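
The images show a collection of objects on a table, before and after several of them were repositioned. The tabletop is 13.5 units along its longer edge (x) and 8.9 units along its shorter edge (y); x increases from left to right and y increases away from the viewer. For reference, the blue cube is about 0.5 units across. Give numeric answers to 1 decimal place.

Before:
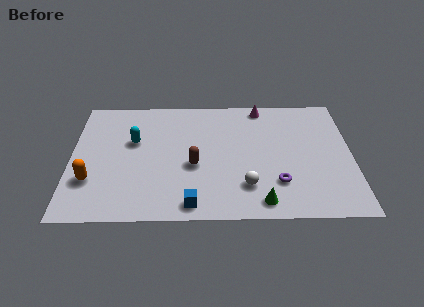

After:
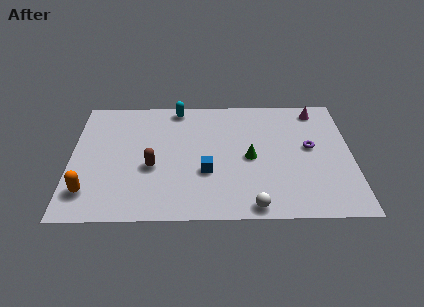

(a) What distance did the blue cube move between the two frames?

2.3

The blue cube moved from about (5.8, 1.0) to (6.5, 3.2), a distance of √(0.7² + 2.2²) ≈ 2.3.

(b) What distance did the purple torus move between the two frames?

3.0

From (9.9, 2.4) to (11.5, 4.9), the purple torus covered √(1.6² + 2.5²) ≈ 3.0 units.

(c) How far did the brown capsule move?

2.0

The brown capsule moved from about (5.9, 3.7) to (3.9, 3.6), a distance of √(2.0² + 0.1²) ≈ 2.0.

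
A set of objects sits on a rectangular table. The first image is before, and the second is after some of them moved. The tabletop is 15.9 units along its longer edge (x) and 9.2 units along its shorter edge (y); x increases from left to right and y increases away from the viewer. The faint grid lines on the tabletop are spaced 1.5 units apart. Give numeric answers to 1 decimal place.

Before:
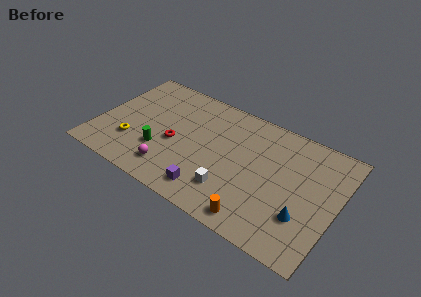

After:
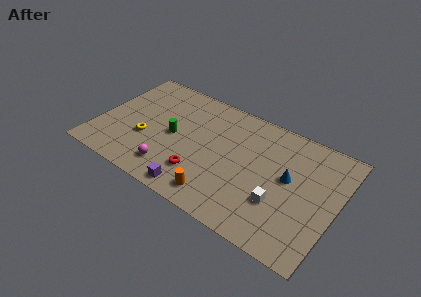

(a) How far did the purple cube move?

1.0

From (8.0, 1.5) to (7.1, 1.0), the purple cube covered √(0.9² + 0.5²) ≈ 1.0 units.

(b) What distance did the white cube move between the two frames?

3.2

From (9.3, 2.3) to (12.4, 3.0), the white cube covered √(3.1² + 0.7²) ≈ 3.2 units.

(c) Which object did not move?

the magenta sphere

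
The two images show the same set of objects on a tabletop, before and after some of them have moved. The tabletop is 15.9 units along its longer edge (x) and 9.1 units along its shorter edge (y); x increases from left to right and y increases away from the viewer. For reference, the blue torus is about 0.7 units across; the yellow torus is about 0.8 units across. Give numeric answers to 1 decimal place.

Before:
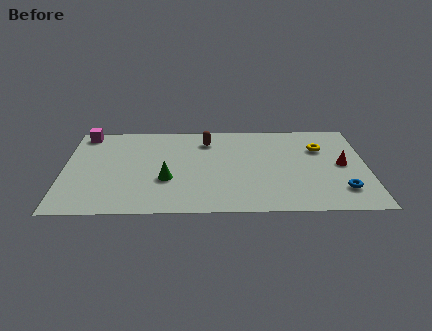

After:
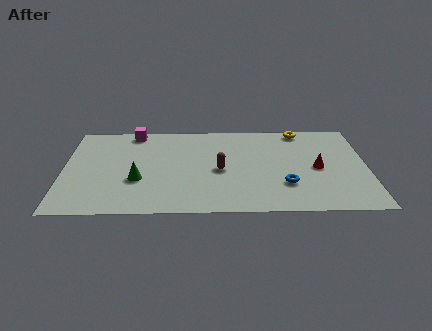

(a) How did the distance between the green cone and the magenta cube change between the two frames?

-1.6

They were about 6.5 units apart before and 4.9 after — 1.6 units closer together.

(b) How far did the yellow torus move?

2.1

The yellow torus was near (13.5, 6.3) before and (12.5, 8.2) after, so it travelled √(1.0² + 1.9²) ≈ 2.1 units.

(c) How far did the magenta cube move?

2.6

From (1.0, 8.1) to (3.6, 8.2), the magenta cube covered √(2.6² + 0.1²) ≈ 2.6 units.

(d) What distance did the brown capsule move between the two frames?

3.1

The brown capsule was near (7.5, 7.2) before and (8.2, 4.2) after, so it travelled √(0.7² + 3.0²) ≈ 3.1 units.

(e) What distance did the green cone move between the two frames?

1.5

The green cone was near (5.4, 3.3) before and (3.9, 3.3) after, so it travelled √(1.5² + 0.0²) ≈ 1.5 units.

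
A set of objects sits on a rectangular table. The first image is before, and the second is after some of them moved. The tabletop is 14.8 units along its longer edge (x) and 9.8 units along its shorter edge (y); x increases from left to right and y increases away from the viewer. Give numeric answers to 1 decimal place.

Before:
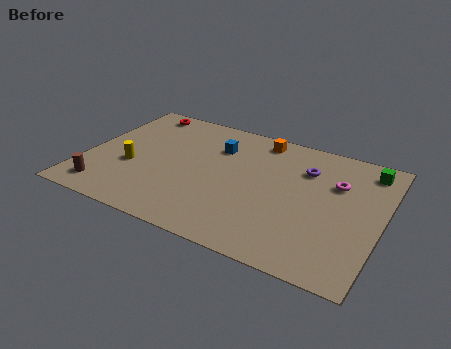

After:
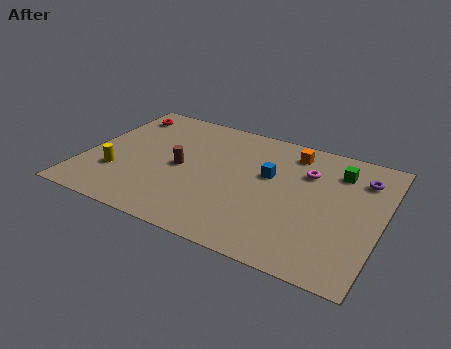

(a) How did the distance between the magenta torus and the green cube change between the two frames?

-0.5

Before: roughly 2.2 units apart; after: 1.7. That's 0.5 units closer together.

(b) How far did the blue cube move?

3.0

From (6.3, 7.1) to (9.1, 5.9), the blue cube covered √(2.8² + 1.2²) ≈ 3.0 units.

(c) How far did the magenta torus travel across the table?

1.5

From (12.4, 6.6) to (10.9, 6.9), the magenta torus covered √(1.5² + 0.3²) ≈ 1.5 units.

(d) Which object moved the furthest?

the brown cylinder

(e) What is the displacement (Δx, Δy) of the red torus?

(-0.8, -0.6)

From the two frames, the red torus sits at roughly (2.0, 8.7) before and (1.2, 8.1) after.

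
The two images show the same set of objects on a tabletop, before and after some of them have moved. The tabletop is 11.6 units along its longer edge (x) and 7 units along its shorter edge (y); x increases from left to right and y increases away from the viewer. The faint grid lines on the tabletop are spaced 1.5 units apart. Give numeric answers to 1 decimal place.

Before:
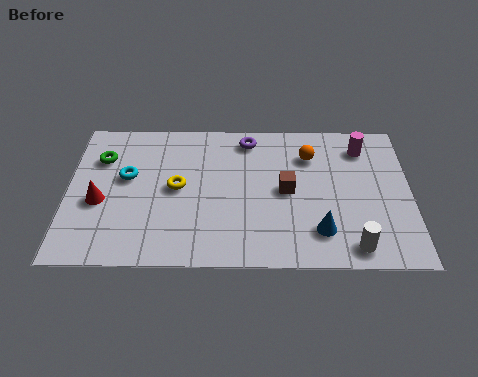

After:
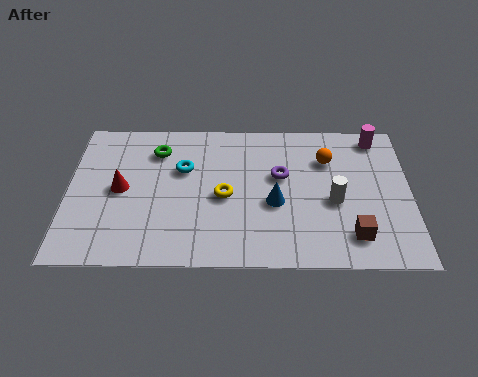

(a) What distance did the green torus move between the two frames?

1.9

The green torus was near (1.1, 5.0) before and (3.0, 5.4) after, so it travelled √(1.9² + 0.4²) ≈ 1.9 units.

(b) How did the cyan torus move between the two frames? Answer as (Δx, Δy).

(1.9, 0.4)

From the two frames, the cyan torus sits at roughly (2.0, 4.1) before and (3.9, 4.5) after.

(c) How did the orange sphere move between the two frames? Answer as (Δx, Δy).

(0.6, -0.2)

From the two frames, the orange sphere sits at roughly (8.2, 5.2) before and (8.8, 5.0) after.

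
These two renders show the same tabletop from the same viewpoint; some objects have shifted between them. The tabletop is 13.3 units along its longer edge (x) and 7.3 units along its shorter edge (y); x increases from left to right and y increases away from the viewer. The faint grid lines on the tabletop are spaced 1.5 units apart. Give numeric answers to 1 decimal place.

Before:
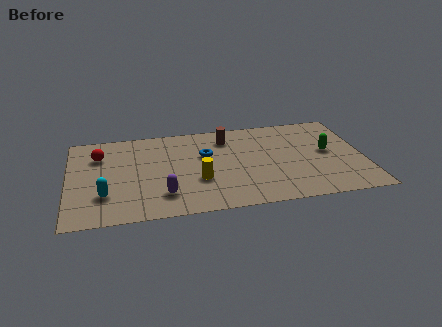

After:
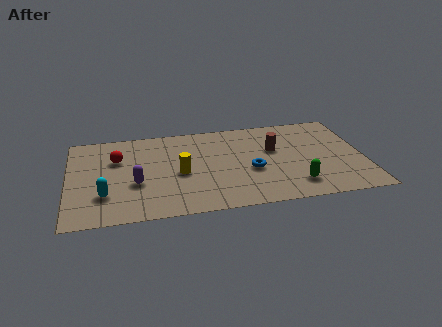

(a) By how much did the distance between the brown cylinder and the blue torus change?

+0.3

The distance was about 1.6 in the first image and 1.9 in the second, so they moved 0.3 units further apart.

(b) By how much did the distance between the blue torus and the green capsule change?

-3.1

Before: roughly 5.5 units apart; after: 2.4. That's 3.1 units closer together.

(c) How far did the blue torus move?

2.6

From (6.2, 4.6) to (8.2, 3.0), the blue torus covered √(2.0² + 1.6²) ≈ 2.6 units.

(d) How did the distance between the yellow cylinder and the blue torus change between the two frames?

+1.2

The distance was about 2.0 in the first image and 3.2 in the second, so they moved 1.2 units further apart.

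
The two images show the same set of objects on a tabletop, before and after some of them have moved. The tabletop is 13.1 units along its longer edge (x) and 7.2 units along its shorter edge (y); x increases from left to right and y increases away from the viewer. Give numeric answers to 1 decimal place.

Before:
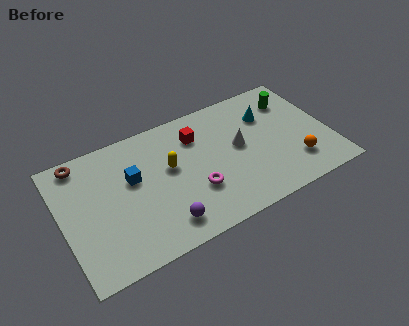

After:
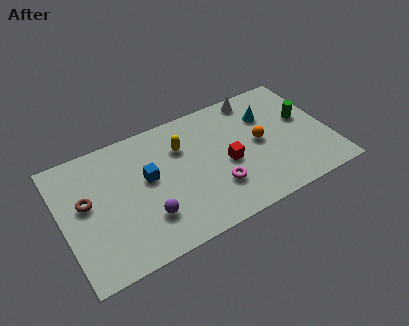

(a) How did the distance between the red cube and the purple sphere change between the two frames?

-0.4

Before: roughly 4.7 units apart; after: 4.3. That's 0.4 units closer together.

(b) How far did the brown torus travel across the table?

2.3

The brown torus was near (1.2, 6.4) before and (1.2, 4.1) after, so it travelled √(0.0² + 2.3²) ≈ 2.3 units.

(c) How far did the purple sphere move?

1.0

From (4.6, 1.3) to (3.9, 2.0), the purple sphere covered √(0.7² + 0.7²) ≈ 1.0 units.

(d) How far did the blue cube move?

0.8

The blue cube moved from about (3.5, 4.4) to (4.2, 4.1), a distance of √(0.7² + 0.3²) ≈ 0.8.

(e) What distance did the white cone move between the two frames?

2.8

From (8.7, 3.9) to (9.9, 6.4), the white cone covered √(1.2² + 2.5²) ≈ 2.8 units.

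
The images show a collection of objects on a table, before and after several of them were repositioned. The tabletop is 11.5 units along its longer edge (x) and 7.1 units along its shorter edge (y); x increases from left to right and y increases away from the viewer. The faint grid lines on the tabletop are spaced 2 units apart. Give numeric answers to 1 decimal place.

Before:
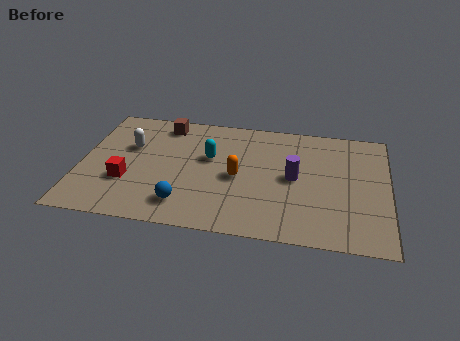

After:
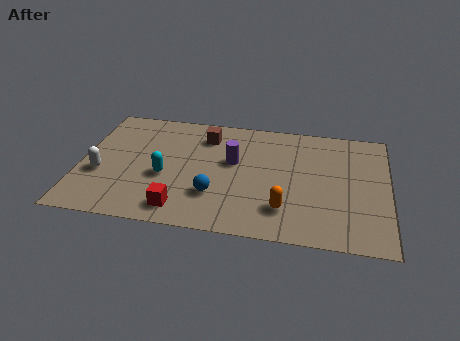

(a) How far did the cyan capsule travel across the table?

2.1

The cyan capsule was near (4.8, 4.3) before and (3.2, 2.9) after, so it travelled √(1.6² + 1.4²) ≈ 2.1 units.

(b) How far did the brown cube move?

1.7

From (3.0, 6.1) to (4.6, 5.6), the brown cube covered √(1.6² + 0.5²) ≈ 1.7 units.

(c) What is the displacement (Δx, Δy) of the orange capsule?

(1.8, -1.6)

From the two frames, the orange capsule sits at roughly (5.9, 3.3) before and (7.7, 1.7) after.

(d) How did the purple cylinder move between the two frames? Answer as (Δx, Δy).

(-2.3, 0.6)

The purple cylinder was at about (8.0, 3.6) and moved to about (5.7, 4.2).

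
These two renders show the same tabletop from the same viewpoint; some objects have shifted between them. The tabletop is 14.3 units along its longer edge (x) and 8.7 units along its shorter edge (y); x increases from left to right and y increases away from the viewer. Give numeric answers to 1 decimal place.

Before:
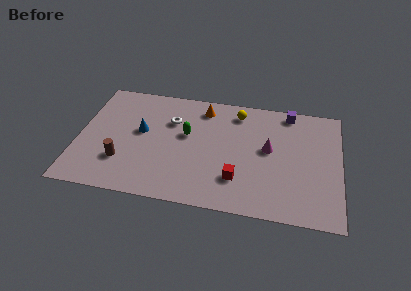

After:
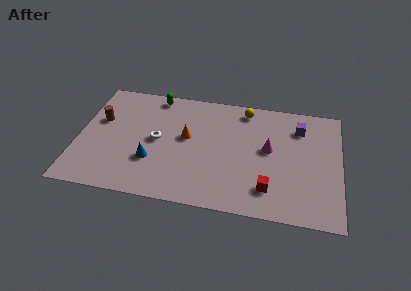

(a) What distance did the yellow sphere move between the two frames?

0.5

The yellow sphere was near (8.6, 7.3) before and (9.0, 7.6) after, so it travelled √(0.4² + 0.3²) ≈ 0.5 units.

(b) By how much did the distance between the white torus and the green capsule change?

+2.1

The distance was about 1.3 in the first image and 3.4 in the second, so they moved 2.1 units further apart.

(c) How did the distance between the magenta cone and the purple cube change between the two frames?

-0.7

Before: roughly 3.2 units apart; after: 2.5. That's 0.7 units closer together.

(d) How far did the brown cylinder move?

3.2

The brown cylinder was near (2.5, 2.5) before and (1.1, 5.4) after, so it travelled √(1.4² + 2.9²) ≈ 3.2 units.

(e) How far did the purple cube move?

1.3

The purple cube moved from about (11.4, 7.8) to (12.0, 6.7), a distance of √(0.6² + 1.1²) ≈ 1.3.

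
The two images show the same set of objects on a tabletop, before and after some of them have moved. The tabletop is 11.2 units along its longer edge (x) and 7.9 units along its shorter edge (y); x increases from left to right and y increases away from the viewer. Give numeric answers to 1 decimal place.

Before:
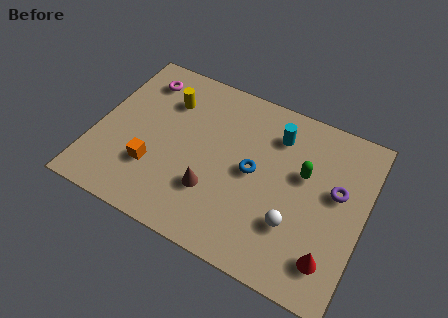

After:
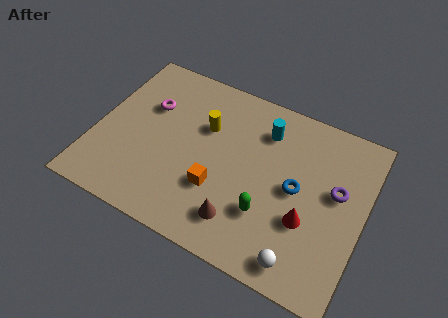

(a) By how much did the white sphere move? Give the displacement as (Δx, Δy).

(0.5, -1.4)

The white sphere was at about (8.5, 2.4) and moved to about (9.0, 1.0).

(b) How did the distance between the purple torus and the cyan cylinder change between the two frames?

+0.4

Before: roughly 3.1 units apart; after: 3.5. That's 0.4 units further apart.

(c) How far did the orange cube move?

2.7

The orange cube moved from about (2.6, 2.4) to (5.3, 2.6), a distance of √(2.7² + 0.2²) ≈ 2.7.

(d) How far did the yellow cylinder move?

1.8

The yellow cylinder was near (2.7, 5.8) before and (4.4, 5.2) after, so it travelled √(1.7² + 0.6²) ≈ 1.8 units.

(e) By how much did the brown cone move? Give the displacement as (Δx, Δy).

(1.3, -0.8)

From the two frames, the brown cone sits at roughly (5.1, 2.4) before and (6.4, 1.6) after.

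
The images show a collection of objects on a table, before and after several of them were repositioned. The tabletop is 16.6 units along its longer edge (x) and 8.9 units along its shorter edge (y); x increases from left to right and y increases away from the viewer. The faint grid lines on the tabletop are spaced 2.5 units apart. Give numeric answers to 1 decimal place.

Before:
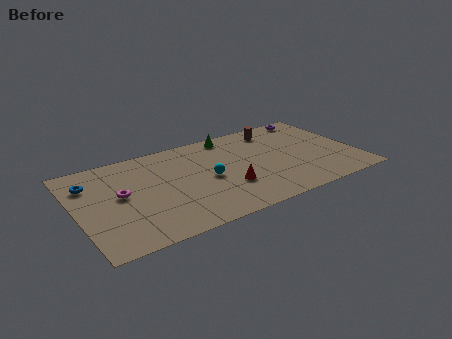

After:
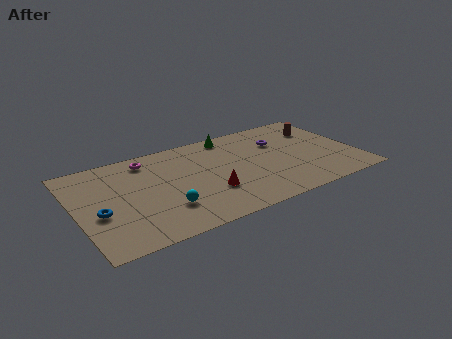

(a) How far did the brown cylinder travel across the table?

2.8

From (12.3, 7.4) to (14.9, 6.5), the brown cylinder covered √(2.6² + 0.9²) ≈ 2.8 units.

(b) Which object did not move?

the green cone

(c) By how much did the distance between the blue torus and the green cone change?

+0.7

The distance was about 8.7 in the first image and 9.4 in the second, so they moved 0.7 units further apart.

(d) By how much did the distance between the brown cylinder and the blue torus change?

+2.7

Before: roughly 11.3 units apart; after: 14.0. That's 2.7 units further apart.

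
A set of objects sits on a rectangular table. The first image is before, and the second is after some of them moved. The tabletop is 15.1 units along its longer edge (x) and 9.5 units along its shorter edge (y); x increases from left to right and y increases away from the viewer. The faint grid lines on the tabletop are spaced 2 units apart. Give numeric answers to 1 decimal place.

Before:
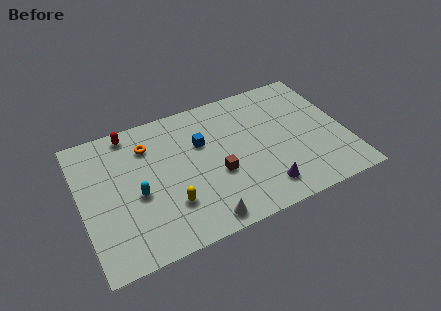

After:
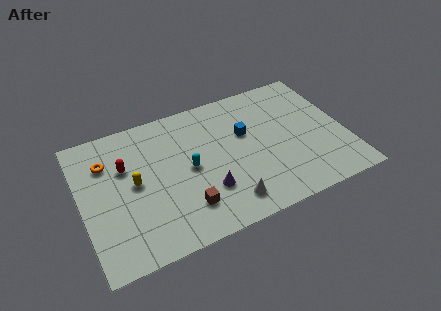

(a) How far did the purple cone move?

3.3

From (10.0, 1.7) to (6.9, 2.8), the purple cone covered √(3.1² + 1.1²) ≈ 3.3 units.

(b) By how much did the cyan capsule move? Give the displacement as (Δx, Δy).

(3.0, 0.6)

The cyan capsule was at about (3.1, 4.1) and moved to about (6.1, 4.7).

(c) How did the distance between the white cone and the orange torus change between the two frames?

+1.6

Before: roughly 6.6 units apart; after: 8.2. That's 1.6 units further apart.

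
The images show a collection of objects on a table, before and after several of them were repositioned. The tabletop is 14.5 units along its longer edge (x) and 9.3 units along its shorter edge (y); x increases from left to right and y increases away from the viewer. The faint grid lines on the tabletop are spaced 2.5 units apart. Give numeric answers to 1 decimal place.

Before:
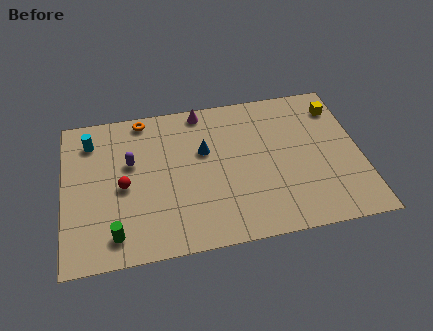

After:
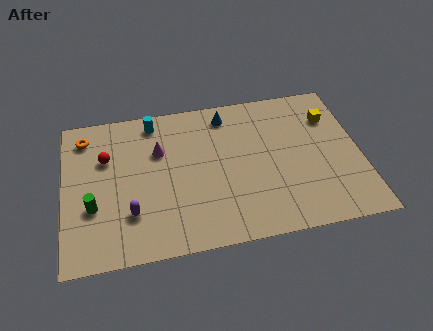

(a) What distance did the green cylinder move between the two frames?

2.1

From (2.4, 1.5) to (1.4, 3.3), the green cylinder covered √(1.0² + 1.8²) ≈ 2.1 units.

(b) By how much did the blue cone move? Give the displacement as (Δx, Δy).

(1.2, 2.1)

From the two frames, the blue cone sits at roughly (6.9, 5.8) before and (8.1, 7.9) after.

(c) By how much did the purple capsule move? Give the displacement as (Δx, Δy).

(-0.1, -3.1)

The purple capsule was at about (3.3, 5.7) and moved to about (3.2, 2.6).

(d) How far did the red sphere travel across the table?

2.1

The red sphere moved from about (2.9, 4.3) to (2.1, 6.2), a distance of √(0.8² + 1.9²) ≈ 2.1.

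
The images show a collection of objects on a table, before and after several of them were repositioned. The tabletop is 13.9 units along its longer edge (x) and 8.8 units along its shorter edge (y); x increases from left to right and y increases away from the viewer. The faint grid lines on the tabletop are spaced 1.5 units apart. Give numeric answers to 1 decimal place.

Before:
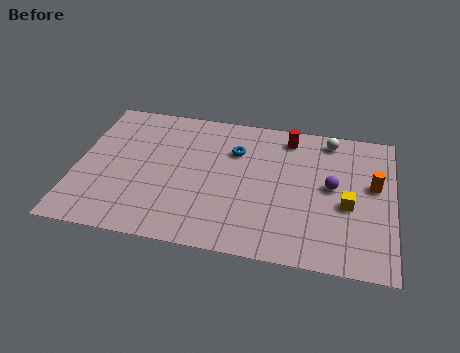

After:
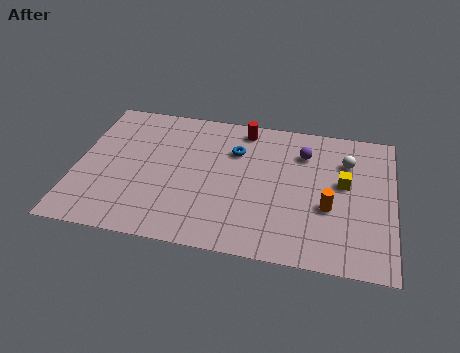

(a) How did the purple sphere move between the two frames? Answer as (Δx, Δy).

(-1.3, 1.9)

From the two frames, the purple sphere sits at roughly (11.2, 4.7) before and (9.9, 6.6) after.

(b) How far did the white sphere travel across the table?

1.5

The white sphere was near (11.0, 7.7) before and (11.8, 6.4) after, so it travelled √(0.8² + 1.3²) ≈ 1.5 units.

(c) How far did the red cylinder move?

2.0

The red cylinder was near (9.2, 7.5) before and (7.2, 7.7) after, so it travelled √(2.0² + 0.2²) ≈ 2.0 units.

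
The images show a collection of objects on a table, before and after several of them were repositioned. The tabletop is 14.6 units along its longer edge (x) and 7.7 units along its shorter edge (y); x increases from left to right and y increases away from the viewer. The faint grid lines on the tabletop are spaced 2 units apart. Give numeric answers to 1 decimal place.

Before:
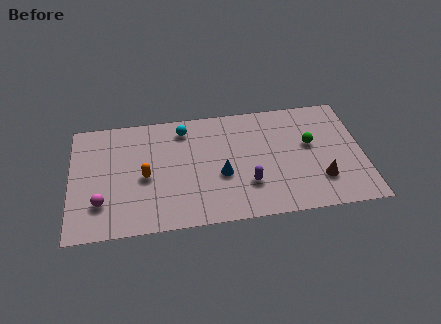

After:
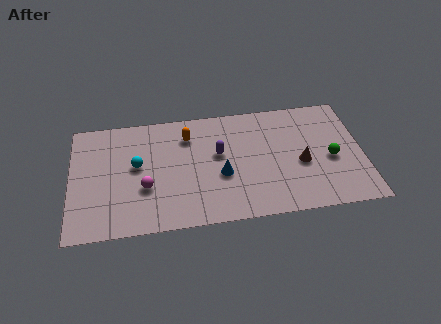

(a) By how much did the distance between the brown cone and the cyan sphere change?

+0.3

The distance was about 8.0 in the first image and 8.3 in the second, so they moved 0.3 units further apart.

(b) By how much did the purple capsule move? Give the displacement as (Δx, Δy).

(-1.4, 2.2)

The purple capsule was at about (8.8, 2.3) and moved to about (7.4, 4.5).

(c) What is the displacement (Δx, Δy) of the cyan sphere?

(-2.4, -2.1)

From the two frames, the cyan sphere sits at roughly (5.7, 6.4) before and (3.3, 4.3) after.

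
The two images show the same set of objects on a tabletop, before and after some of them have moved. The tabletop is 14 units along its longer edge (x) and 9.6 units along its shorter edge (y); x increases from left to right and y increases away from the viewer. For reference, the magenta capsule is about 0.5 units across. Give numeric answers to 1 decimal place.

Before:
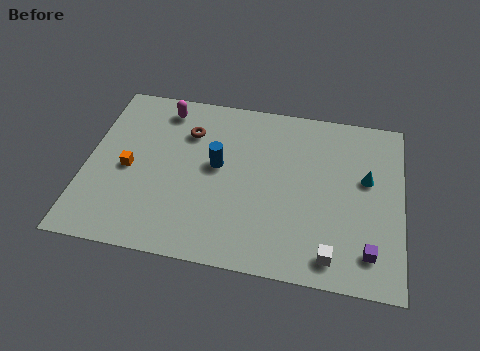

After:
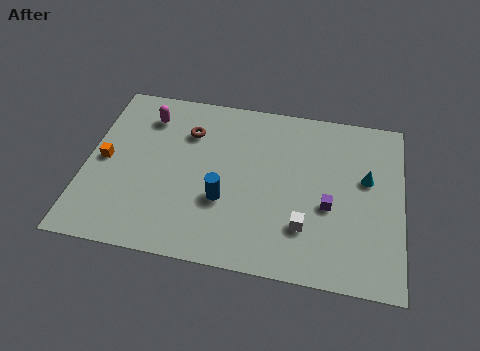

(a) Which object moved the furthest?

the purple cube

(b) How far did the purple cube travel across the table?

2.8

The purple cube was near (12.6, 1.8) before and (10.8, 3.9) after, so it travelled √(1.8² + 2.1²) ≈ 2.8 units.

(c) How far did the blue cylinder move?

1.9

From (5.8, 5.3) to (6.2, 3.4), the blue cylinder covered √(0.4² + 1.9²) ≈ 1.9 units.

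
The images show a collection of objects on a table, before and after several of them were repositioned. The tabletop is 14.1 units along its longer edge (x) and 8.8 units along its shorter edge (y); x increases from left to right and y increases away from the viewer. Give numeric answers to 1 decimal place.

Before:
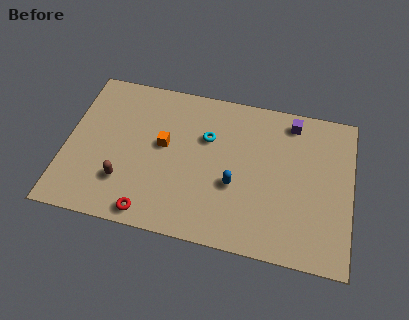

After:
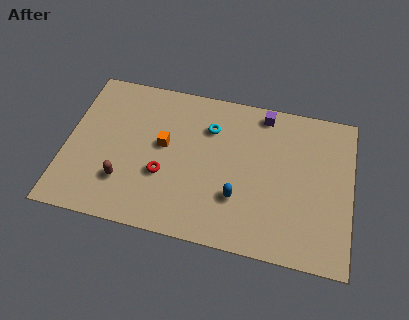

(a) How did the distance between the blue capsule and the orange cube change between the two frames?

+0.5

Before: roughly 3.9 units apart; after: 4.4. That's 0.5 units further apart.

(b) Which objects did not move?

the brown capsule and the orange cube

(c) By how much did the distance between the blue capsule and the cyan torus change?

+1.2

The distance was about 2.8 in the first image and 4.0 in the second, so they moved 1.2 units further apart.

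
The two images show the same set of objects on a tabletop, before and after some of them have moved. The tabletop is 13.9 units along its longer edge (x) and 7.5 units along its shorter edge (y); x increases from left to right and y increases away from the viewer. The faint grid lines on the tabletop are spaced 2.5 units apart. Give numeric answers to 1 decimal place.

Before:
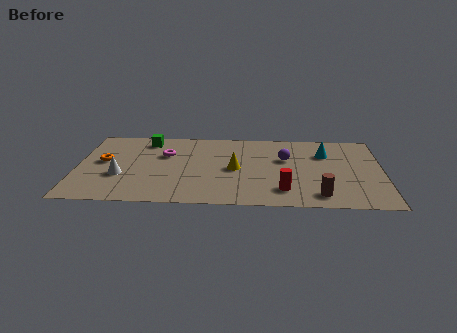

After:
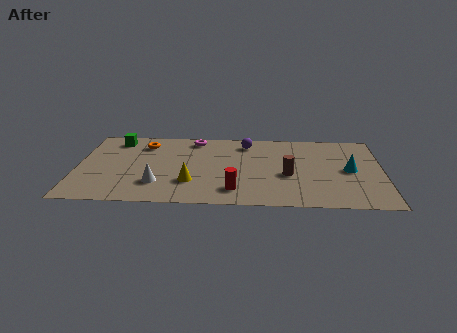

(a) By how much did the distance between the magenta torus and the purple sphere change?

-3.1

Before: roughly 5.5 units apart; after: 2.4. That's 3.1 units closer together.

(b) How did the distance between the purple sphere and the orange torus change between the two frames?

-3.6

Before: roughly 8.3 units apart; after: 4.7. That's 3.6 units closer together.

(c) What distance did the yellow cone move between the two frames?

2.4

From (7.2, 3.6) to (5.2, 2.2), the yellow cone covered √(2.0² + 1.4²) ≈ 2.4 units.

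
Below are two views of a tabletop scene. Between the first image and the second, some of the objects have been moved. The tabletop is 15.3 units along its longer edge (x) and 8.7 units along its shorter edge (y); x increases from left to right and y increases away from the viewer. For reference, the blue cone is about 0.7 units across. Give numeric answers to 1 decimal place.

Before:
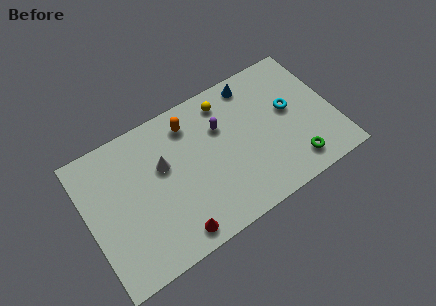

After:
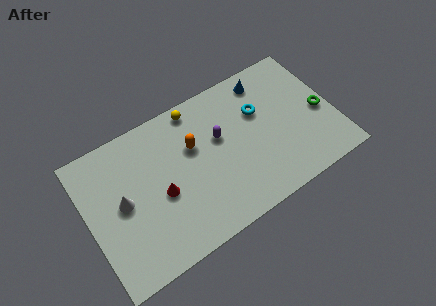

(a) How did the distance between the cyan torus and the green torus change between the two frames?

+0.6

They were about 3.4 units apart before and 4.0 after — 0.6 units further apart.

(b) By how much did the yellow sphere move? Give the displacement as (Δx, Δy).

(-1.8, 0.5)

The yellow sphere started near (9.0, 7.3) and ended near (7.2, 7.8).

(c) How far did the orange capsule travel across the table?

1.5

From (6.7, 7.1) to (6.7, 5.6), the orange capsule covered √(0.0² + 1.5²) ≈ 1.5 units.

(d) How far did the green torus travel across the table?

3.2

The green torus was near (12.4, 1.5) before and (14.5, 3.9) after, so it travelled √(2.1² + 2.4²) ≈ 3.2 units.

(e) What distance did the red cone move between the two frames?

2.7

The red cone was near (4.8, 1.1) before and (4.4, 3.8) after, so it travelled √(0.4² + 2.7²) ≈ 2.7 units.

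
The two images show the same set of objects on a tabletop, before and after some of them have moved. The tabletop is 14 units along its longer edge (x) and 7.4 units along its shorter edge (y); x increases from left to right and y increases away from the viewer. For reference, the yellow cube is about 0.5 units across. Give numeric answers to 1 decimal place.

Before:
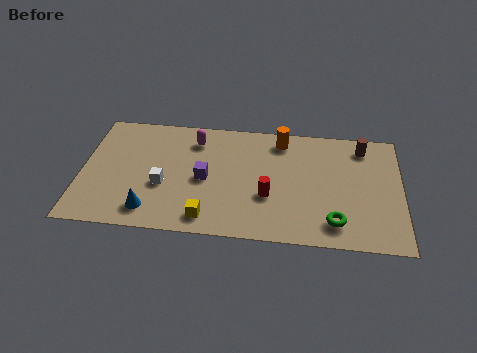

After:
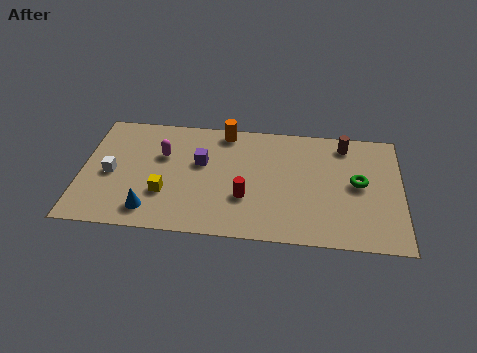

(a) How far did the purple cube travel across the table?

1.0

The purple cube was near (5.4, 3.5) before and (5.2, 4.5) after, so it travelled √(0.2² + 1.0²) ≈ 1.0 units.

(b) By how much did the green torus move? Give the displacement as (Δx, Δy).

(1.0, 2.5)

The green torus was at about (11.1, 1.4) and moved to about (12.1, 3.9).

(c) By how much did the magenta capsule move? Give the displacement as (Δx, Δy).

(-1.4, -1.1)

The magenta capsule was at about (4.9, 5.9) and moved to about (3.5, 4.8).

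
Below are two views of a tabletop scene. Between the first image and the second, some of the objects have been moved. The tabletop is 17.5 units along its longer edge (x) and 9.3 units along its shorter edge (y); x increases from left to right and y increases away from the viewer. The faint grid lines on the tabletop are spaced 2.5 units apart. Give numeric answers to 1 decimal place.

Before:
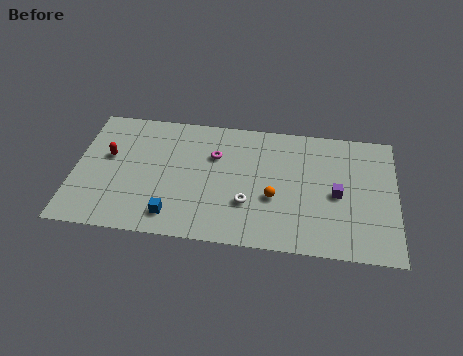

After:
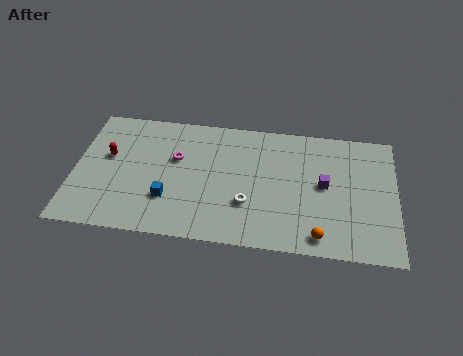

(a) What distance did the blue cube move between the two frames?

1.2

From (5.5, 1.6) to (5.2, 2.8), the blue cube covered √(0.3² + 1.2²) ≈ 1.2 units.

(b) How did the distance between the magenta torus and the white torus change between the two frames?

+1.1

The distance was about 3.8 in the first image and 4.9 in the second, so they moved 1.1 units further apart.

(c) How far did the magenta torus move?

2.2

The magenta torus was near (7.6, 6.3) before and (5.5, 5.8) after, so it travelled √(2.1² + 0.5²) ≈ 2.2 units.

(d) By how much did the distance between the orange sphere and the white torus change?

+2.8

They were about 1.5 units apart before and 4.3 after — 2.8 units further apart.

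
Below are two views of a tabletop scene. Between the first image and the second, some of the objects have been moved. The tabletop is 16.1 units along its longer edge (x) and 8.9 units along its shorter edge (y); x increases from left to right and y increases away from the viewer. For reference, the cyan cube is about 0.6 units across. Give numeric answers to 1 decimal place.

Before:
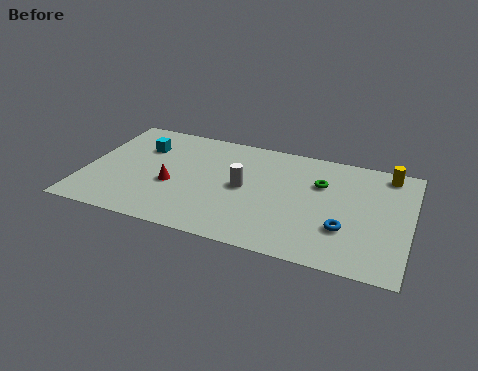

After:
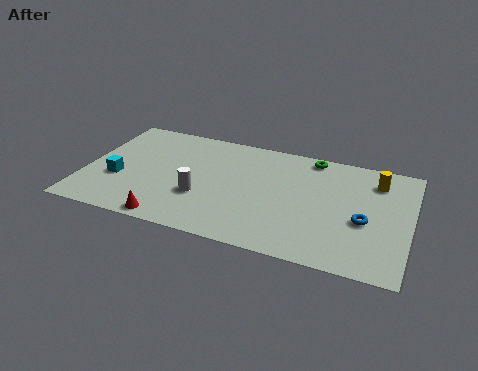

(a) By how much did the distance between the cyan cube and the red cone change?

+0.6

They were about 3.2 units apart before and 3.8 after — 0.6 units further apart.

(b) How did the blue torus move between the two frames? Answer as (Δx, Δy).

(0.9, 0.9)

From the two frames, the blue torus sits at roughly (13.0, 2.8) before and (13.9, 3.7) after.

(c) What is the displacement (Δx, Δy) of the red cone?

(0.2, -2.8)

From the two frames, the red cone sits at roughly (4.4, 3.6) before and (4.6, 0.8) after.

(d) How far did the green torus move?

2.1

The green torus moved from about (11.6, 6.0) to (11.0, 8.0), a distance of √(0.6² + 2.0²) ≈ 2.1.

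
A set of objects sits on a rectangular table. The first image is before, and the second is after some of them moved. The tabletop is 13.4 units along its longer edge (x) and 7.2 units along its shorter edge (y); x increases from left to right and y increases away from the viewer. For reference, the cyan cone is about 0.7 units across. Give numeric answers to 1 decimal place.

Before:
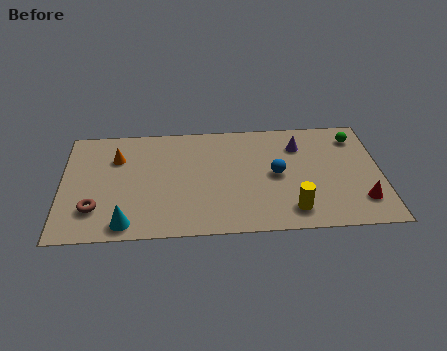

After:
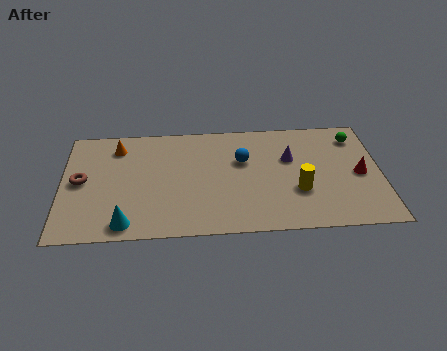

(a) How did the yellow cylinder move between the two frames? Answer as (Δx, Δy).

(0.3, 1.2)

From the two frames, the yellow cylinder sits at roughly (9.6, 1.3) before and (9.9, 2.5) after.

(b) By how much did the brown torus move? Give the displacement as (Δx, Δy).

(-0.6, 1.8)

From the two frames, the brown torus sits at roughly (1.4, 1.9) before and (0.8, 3.7) after.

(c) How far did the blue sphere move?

1.7

The blue sphere was near (9.0, 3.6) before and (7.6, 4.6) after, so it travelled √(1.4² + 1.0²) ≈ 1.7 units.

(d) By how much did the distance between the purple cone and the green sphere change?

+0.6

Before: roughly 2.4 units apart; after: 3.0. That's 0.6 units further apart.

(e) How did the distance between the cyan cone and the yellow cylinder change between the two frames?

+0.5

They were about 6.9 units apart before and 7.4 after — 0.5 units further apart.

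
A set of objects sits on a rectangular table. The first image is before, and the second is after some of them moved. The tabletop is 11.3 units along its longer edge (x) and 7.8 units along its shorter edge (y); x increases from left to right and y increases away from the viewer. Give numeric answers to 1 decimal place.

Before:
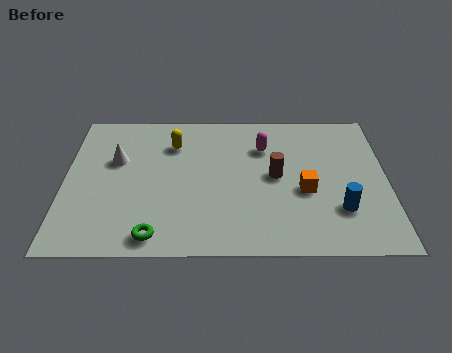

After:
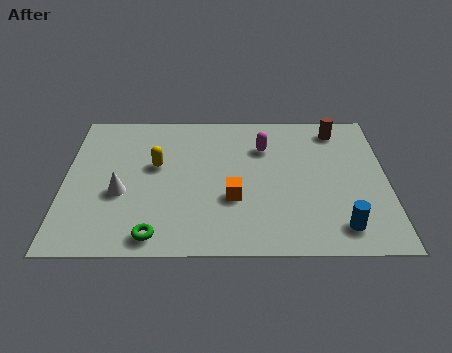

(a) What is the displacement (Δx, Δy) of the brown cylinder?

(2.2, 2.6)

The brown cylinder was at about (7.4, 4.0) and moved to about (9.6, 6.6).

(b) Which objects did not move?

the magenta capsule and the green torus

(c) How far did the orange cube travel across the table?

2.5

The orange cube was near (8.4, 3.2) before and (5.9, 2.8) after, so it travelled √(2.5² + 0.4²) ≈ 2.5 units.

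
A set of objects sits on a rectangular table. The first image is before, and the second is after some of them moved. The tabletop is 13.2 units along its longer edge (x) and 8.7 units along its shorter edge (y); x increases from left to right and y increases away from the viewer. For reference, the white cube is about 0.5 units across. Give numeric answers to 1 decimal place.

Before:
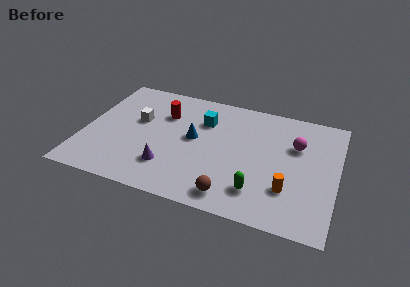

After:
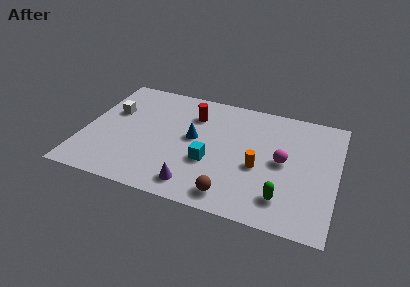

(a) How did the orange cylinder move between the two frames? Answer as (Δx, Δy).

(-1.6, 1.1)

From the two frames, the orange cylinder sits at roughly (10.8, 2.5) before and (9.2, 3.6) after.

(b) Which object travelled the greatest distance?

the cyan cube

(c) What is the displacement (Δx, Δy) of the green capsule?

(1.3, -0.1)

The green capsule started near (9.3, 1.9) and ended near (10.6, 1.8).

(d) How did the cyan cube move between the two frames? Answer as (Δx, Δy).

(0.6, -3.0)

The cyan cube started near (6.1, 6.2) and ended near (6.7, 3.2).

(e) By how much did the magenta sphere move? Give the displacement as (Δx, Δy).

(-0.6, -1.4)

From the two frames, the magenta sphere sits at roughly (11.0, 5.8) before and (10.4, 4.4) after.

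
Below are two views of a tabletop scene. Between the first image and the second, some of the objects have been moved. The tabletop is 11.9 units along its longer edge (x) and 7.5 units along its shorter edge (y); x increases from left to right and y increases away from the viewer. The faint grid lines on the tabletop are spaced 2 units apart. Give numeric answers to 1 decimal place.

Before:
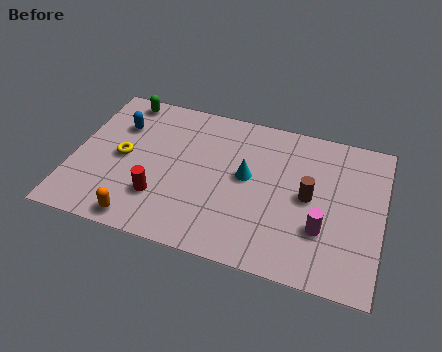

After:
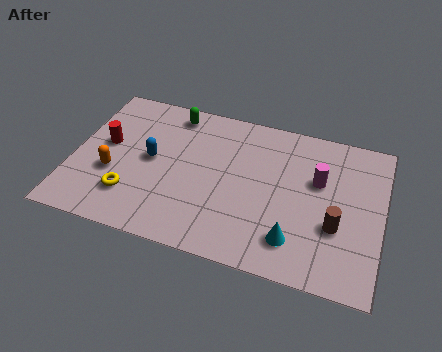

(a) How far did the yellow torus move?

1.9

From (1.9, 3.7) to (2.4, 1.9), the yellow torus covered √(0.5² + 1.8²) ≈ 1.9 units.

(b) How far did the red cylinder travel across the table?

3.1

From (3.5, 2.1) to (1.2, 4.2), the red cylinder covered √(2.3² + 2.1²) ≈ 3.1 units.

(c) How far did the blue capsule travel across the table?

2.0

The blue capsule was near (1.6, 5.3) before and (3.0, 3.9) after, so it travelled √(1.4² + 1.4²) ≈ 2.0 units.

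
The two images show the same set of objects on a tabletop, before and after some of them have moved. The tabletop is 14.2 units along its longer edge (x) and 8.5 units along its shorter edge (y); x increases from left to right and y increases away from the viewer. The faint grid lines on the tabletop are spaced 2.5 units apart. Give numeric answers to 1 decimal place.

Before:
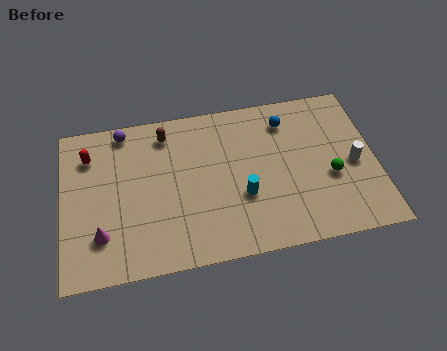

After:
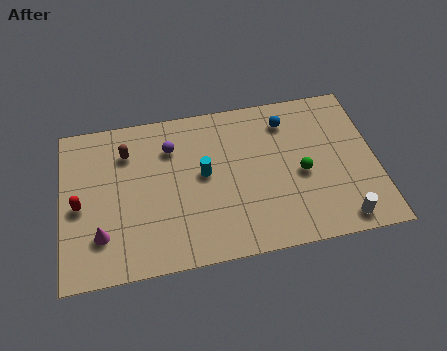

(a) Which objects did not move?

the blue sphere and the magenta cone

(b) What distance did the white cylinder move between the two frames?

3.0

From (13.2, 3.9) to (12.4, 1.0), the white cylinder covered √(0.8² + 2.9²) ≈ 3.0 units.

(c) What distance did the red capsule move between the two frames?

2.6

The red capsule was near (1.3, 6.5) before and (0.8, 3.9) after, so it travelled √(0.5² + 2.6²) ≈ 2.6 units.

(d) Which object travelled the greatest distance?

the white cylinder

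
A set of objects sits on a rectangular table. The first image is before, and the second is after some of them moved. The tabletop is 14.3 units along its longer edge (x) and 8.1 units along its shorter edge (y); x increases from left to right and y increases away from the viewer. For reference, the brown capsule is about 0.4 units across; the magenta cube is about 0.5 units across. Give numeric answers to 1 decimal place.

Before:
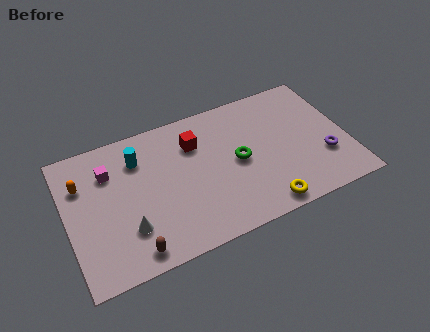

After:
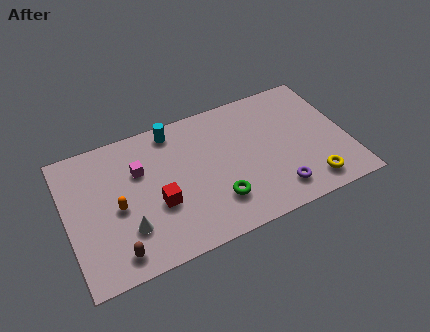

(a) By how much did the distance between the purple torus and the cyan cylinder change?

-2.5

Before: roughly 9.8 units apart; after: 7.3. That's 2.5 units closer together.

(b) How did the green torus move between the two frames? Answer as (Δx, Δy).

(-1.3, -1.9)

The green torus started near (8.7, 4.0) and ended near (7.4, 2.1).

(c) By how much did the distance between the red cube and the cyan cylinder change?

+1.3

The distance was about 2.9 in the first image and 4.2 in the second, so they moved 1.3 units further apart.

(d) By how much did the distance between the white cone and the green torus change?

-1.5

Before: roughly 6.0 units apart; after: 4.5. That's 1.5 units closer together.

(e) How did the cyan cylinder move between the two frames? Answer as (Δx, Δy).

(1.9, 1.0)

The cyan cylinder started near (3.8, 6.1) and ended near (5.7, 7.1).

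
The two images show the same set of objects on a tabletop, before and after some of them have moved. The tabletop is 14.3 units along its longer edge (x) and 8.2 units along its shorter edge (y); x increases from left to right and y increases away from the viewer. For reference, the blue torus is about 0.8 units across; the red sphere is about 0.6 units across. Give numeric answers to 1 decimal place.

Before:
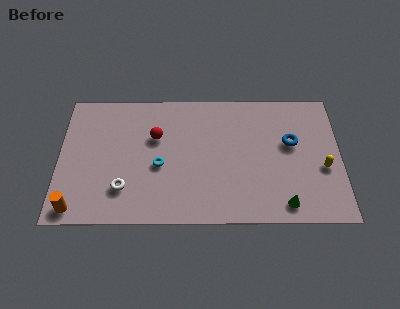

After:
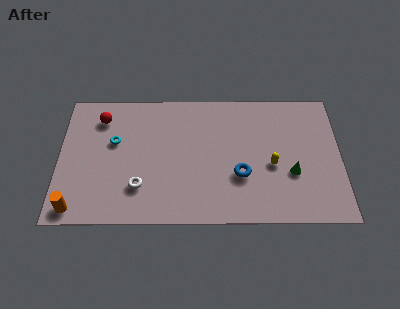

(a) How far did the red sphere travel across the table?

3.0

The red sphere was near (4.9, 5.3) before and (2.1, 6.5) after, so it travelled √(2.8² + 1.2²) ≈ 3.0 units.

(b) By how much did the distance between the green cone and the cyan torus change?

+2.5

The distance was about 6.7 in the first image and 9.2 in the second, so they moved 2.5 units further apart.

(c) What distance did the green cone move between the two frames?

1.9

The green cone was near (11.4, 1.1) before and (11.8, 3.0) after, so it travelled √(0.4² + 1.9²) ≈ 1.9 units.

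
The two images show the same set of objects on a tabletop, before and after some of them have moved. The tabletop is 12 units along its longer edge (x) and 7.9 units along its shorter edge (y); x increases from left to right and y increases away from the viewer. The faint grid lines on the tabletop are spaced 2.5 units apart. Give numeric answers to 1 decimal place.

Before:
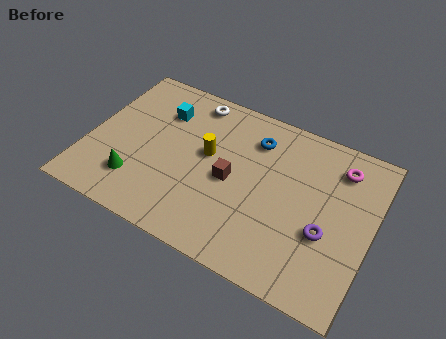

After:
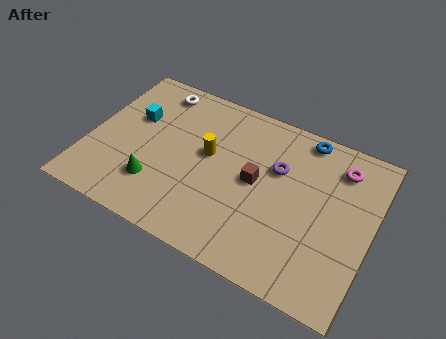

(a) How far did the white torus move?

1.6

The white torus moved from about (4.0, 6.9) to (2.4, 6.8), a distance of √(1.6² + 0.1²) ≈ 1.6.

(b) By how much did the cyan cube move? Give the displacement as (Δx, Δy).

(-1.1, -0.8)

The cyan cube started near (2.8, 5.8) and ended near (1.7, 5.0).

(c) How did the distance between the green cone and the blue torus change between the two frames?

+1.4

The distance was about 6.2 in the first image and 7.6 in the second, so they moved 1.4 units further apart.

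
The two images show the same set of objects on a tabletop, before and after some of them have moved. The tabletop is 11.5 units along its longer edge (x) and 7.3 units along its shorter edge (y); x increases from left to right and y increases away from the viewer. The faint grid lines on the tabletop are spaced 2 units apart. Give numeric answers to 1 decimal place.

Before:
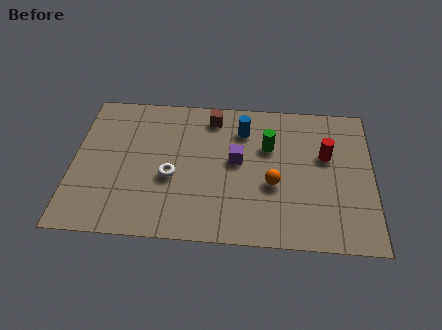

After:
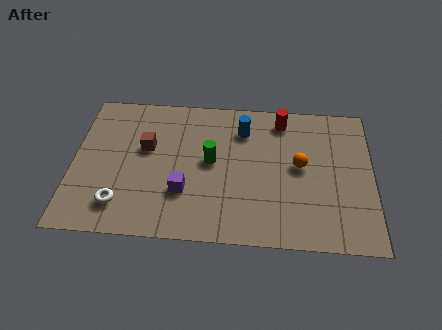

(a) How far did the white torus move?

2.4

The white torus was near (3.8, 3.0) before and (1.9, 1.5) after, so it travelled √(1.9² + 1.5²) ≈ 2.4 units.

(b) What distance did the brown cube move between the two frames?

3.1

The brown cube was near (5.3, 6.2) before and (2.8, 4.4) after, so it travelled √(2.5² + 1.8²) ≈ 3.1 units.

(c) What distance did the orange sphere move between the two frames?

1.4

From (7.7, 2.9) to (8.7, 3.9), the orange sphere covered √(1.0² + 1.0²) ≈ 1.4 units.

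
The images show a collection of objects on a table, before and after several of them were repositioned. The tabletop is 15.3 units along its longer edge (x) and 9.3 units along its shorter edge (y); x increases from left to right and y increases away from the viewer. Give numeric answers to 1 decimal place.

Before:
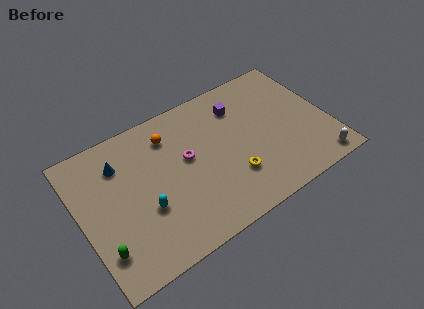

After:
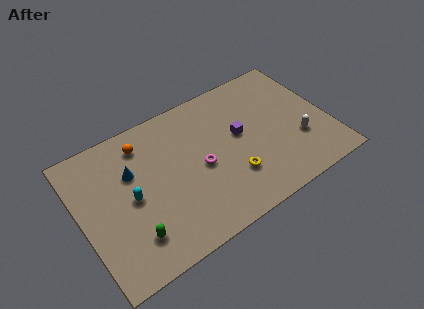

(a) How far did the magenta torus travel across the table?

1.2

The magenta torus moved from about (6.6, 5.3) to (7.3, 4.3), a distance of √(0.7² + 1.0²) ≈ 1.2.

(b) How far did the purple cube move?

1.9

The purple cube was near (10.2, 7.1) before and (9.9, 5.2) after, so it travelled √(0.3² + 1.9²) ≈ 1.9 units.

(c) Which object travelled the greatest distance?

the white capsule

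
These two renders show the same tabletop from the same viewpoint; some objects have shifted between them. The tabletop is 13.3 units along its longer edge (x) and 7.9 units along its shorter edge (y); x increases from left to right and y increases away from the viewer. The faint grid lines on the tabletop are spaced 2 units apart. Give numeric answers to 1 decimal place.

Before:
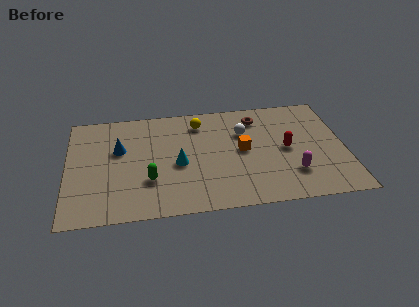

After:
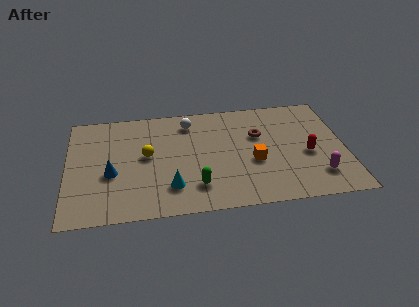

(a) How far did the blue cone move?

1.7

The blue cone was near (2.5, 4.9) before and (2.1, 3.2) after, so it travelled √(0.4² + 1.7²) ≈ 1.7 units.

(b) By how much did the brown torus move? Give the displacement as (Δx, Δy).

(0.0, -1.3)

From the two frames, the brown torus sits at roughly (9.2, 6.4) before and (9.2, 5.1) after.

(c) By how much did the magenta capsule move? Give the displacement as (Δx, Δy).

(1.2, -0.3)

The magenta capsule was at about (10.7, 2.1) and moved to about (11.9, 1.8).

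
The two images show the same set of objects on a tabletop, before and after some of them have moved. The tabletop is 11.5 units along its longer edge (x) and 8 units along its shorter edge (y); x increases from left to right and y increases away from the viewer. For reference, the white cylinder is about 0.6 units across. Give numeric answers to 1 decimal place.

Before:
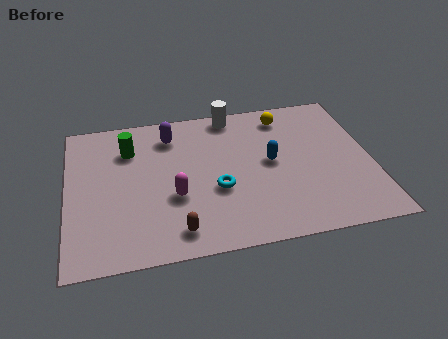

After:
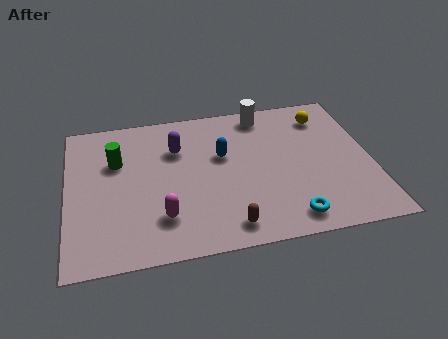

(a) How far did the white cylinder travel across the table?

1.2

The white cylinder was near (6.4, 7.2) before and (7.6, 7.0) after, so it travelled √(1.2² + 0.2²) ≈ 1.2 units.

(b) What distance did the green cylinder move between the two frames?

0.8

The green cylinder was near (2.4, 5.9) before and (1.9, 5.3) after, so it travelled √(0.5² + 0.6²) ≈ 0.8 units.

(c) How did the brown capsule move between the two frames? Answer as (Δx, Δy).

(1.9, -0.1)

The brown capsule started near (4.0, 1.2) and ended near (5.9, 1.1).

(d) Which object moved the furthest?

the cyan torus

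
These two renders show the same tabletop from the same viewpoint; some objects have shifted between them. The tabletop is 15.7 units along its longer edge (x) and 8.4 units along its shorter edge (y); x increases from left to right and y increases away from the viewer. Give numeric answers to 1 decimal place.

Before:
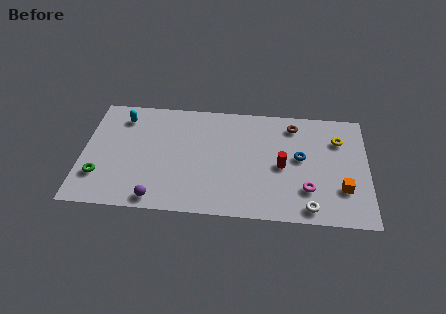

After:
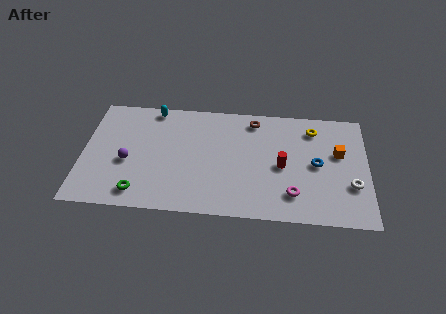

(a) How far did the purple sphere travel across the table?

3.1

The purple sphere moved from about (4.2, 0.9) to (2.5, 3.5), a distance of √(1.7² + 2.6²) ≈ 3.1.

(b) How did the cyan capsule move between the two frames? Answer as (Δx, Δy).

(1.7, 0.8)

The cyan capsule was at about (2.1, 6.8) and moved to about (3.8, 7.6).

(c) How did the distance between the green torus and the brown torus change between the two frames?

-3.0

Before: roughly 11.6 units apart; after: 8.6. That's 3.0 units closer together.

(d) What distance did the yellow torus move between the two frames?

1.6

The yellow torus moved from about (14.1, 6.1) to (12.7, 6.8), a distance of √(1.4² + 0.7²) ≈ 1.6.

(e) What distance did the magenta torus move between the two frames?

0.9

The magenta torus moved from about (12.4, 2.3) to (11.6, 1.9), a distance of √(0.8² + 0.4²) ≈ 0.9.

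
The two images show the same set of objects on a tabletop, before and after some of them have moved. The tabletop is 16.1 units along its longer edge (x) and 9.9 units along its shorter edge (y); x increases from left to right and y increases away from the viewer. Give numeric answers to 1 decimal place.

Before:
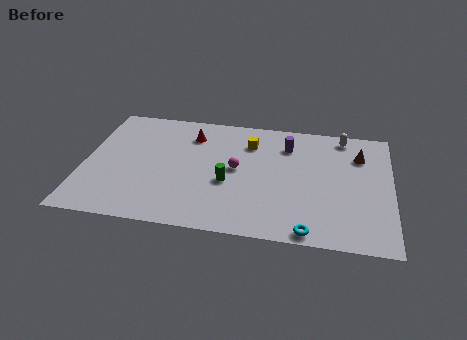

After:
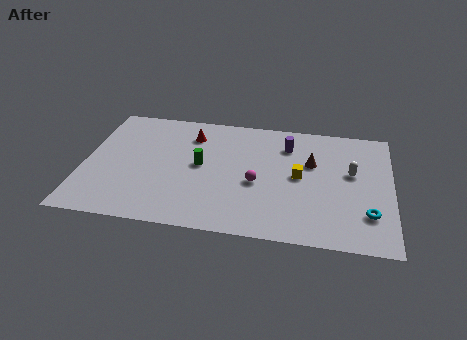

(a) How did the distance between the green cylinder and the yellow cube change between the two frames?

+1.6

The distance was about 3.6 in the first image and 5.2 in the second, so they moved 1.6 units further apart.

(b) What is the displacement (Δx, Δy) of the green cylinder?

(-1.5, 1.2)

The green cylinder started near (7.6, 4.0) and ended near (6.1, 5.2).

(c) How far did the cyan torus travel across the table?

3.5

The cyan torus was near (11.9, 0.8) before and (14.9, 2.6) after, so it travelled √(3.0² + 1.8²) ≈ 3.5 units.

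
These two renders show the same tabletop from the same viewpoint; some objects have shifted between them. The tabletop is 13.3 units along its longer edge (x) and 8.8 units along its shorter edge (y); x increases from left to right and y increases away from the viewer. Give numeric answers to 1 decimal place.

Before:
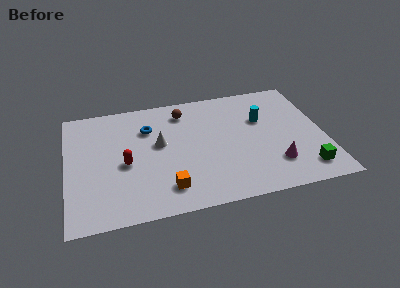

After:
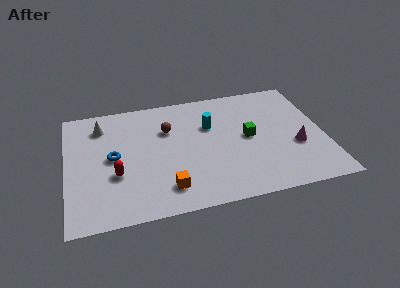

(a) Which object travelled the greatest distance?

the green cube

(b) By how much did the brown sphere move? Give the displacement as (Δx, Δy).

(-0.9, -1.2)

From the two frames, the brown sphere sits at roughly (6.2, 7.2) before and (5.3, 6.0) after.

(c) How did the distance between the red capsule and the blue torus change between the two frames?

-1.4

They were about 2.7 units apart before and 1.3 after — 1.4 units closer together.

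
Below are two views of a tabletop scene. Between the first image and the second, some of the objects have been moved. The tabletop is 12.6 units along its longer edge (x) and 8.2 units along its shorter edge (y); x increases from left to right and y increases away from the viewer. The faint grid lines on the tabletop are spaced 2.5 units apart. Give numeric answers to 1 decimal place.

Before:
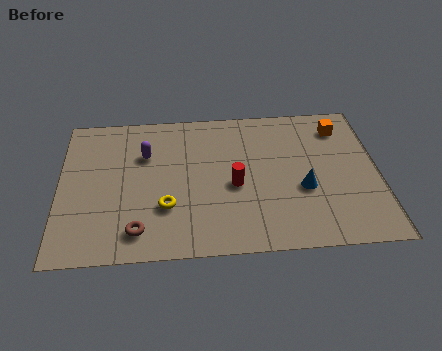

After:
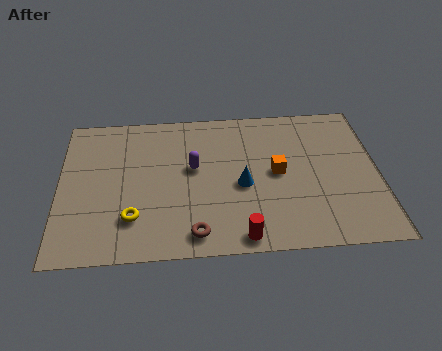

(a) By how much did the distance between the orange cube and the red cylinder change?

-1.5

The distance was about 5.2 in the first image and 3.7 in the second, so they moved 1.5 units closer together.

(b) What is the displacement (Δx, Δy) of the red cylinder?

(0.2, -2.8)

The red cylinder was at about (6.9, 3.6) and moved to about (7.1, 0.8).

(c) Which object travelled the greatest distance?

the orange cube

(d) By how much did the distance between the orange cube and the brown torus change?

-5.1

The distance was about 9.6 in the first image and 4.5 in the second, so they moved 5.1 units closer together.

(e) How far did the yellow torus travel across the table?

1.4

The yellow torus moved from about (4.2, 2.6) to (2.9, 2.1), a distance of √(1.3² + 0.5²) ≈ 1.4.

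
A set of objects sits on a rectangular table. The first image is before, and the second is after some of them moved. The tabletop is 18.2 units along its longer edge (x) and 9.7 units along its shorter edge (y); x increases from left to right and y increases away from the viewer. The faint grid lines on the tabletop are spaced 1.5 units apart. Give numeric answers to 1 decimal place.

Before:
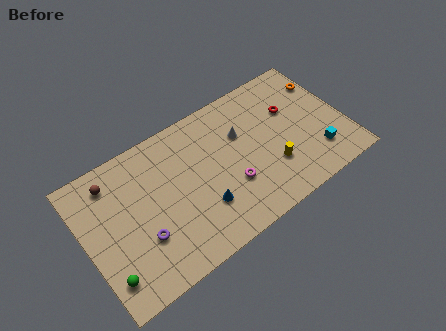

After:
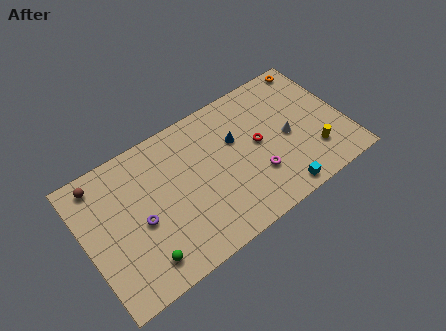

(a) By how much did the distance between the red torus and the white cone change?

-1.5

They were about 3.6 units apart before and 2.1 after — 1.5 units closer together.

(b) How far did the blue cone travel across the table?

4.5

From (7.8, 2.9) to (10.8, 6.2), the blue cone covered √(3.0² + 3.3²) ≈ 4.5 units.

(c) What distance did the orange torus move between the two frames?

1.7

The orange torus was near (17.4, 7.2) before and (16.9, 8.8) after, so it travelled √(0.5² + 1.6²) ≈ 1.7 units.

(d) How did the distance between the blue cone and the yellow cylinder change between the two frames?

+1.1

They were about 5.0 units apart before and 6.1 after — 1.1 units further apart.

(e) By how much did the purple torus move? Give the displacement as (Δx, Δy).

(0.1, 1.1)

The purple torus was at about (3.6, 3.2) and moved to about (3.7, 4.3).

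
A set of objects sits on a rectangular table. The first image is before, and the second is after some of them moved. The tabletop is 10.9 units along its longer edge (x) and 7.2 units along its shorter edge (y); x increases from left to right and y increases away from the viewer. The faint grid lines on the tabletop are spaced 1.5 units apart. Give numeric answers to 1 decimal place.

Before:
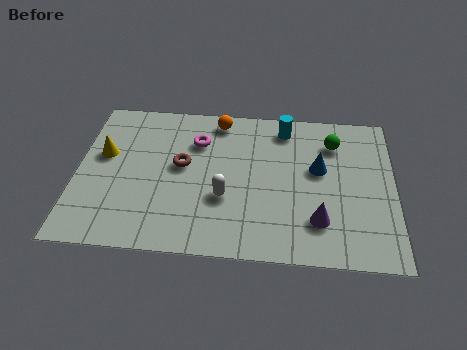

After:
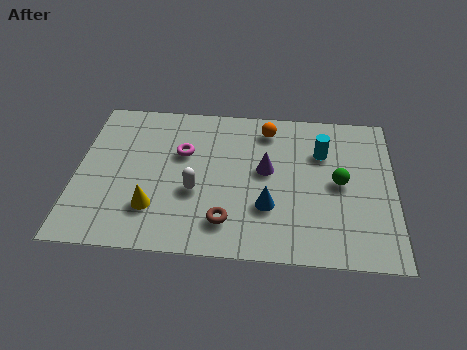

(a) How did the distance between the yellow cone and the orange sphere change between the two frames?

+1.2

They were about 4.4 units apart before and 5.6 after — 1.2 units further apart.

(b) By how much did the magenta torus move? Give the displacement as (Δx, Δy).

(-0.5, -0.6)

The magenta torus was at about (4.1, 5.2) and moved to about (3.6, 4.6).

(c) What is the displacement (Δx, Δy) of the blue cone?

(-1.7, -1.9)

The blue cone was at about (8.3, 4.2) and moved to about (6.6, 2.3).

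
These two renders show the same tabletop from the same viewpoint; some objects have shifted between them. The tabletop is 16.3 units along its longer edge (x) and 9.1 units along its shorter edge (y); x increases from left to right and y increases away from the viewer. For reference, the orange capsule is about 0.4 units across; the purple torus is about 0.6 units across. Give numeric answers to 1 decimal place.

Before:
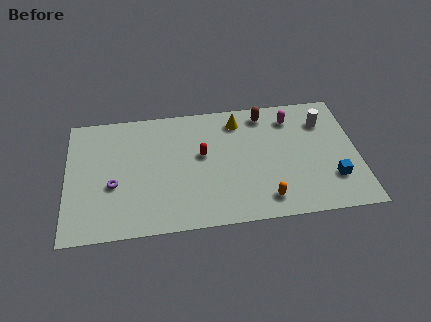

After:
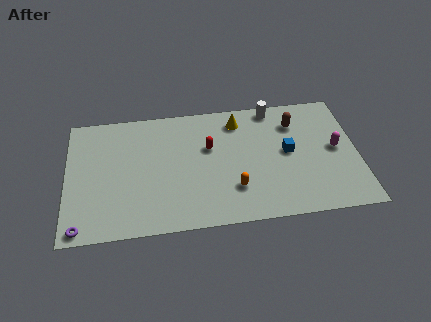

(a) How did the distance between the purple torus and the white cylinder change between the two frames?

+0.9

The distance was about 12.3 in the first image and 13.2 in the second, so they moved 0.9 units further apart.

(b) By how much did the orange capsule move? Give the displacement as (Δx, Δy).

(-1.7, 1.0)

The orange capsule started near (11.0, 1.5) and ended near (9.3, 2.5).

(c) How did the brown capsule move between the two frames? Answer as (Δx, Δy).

(1.7, -0.9)

From the two frames, the brown capsule sits at roughly (11.2, 7.8) before and (12.9, 6.9) after.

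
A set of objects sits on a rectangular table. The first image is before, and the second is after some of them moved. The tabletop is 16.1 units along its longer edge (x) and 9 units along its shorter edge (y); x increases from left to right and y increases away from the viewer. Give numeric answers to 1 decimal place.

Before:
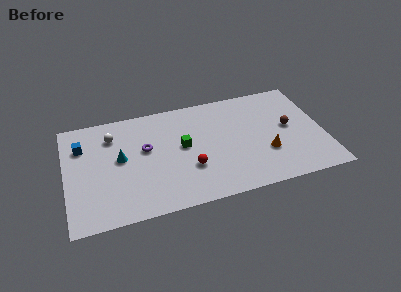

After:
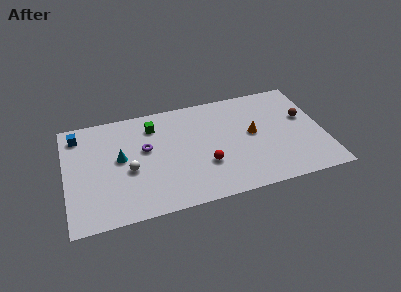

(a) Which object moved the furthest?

the white sphere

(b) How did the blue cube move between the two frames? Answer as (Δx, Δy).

(-0.2, 1.0)

The blue cube was at about (1.1, 6.5) and moved to about (0.9, 7.5).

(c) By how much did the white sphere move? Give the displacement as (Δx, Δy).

(0.9, -3.1)

From the two frames, the white sphere sits at roughly (3.0, 6.9) before and (3.9, 3.8) after.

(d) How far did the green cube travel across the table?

2.8

From (7.3, 4.9) to (5.6, 7.1), the green cube covered √(1.7² + 2.2²) ≈ 2.8 units.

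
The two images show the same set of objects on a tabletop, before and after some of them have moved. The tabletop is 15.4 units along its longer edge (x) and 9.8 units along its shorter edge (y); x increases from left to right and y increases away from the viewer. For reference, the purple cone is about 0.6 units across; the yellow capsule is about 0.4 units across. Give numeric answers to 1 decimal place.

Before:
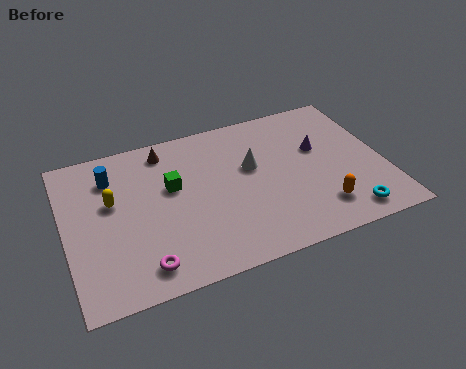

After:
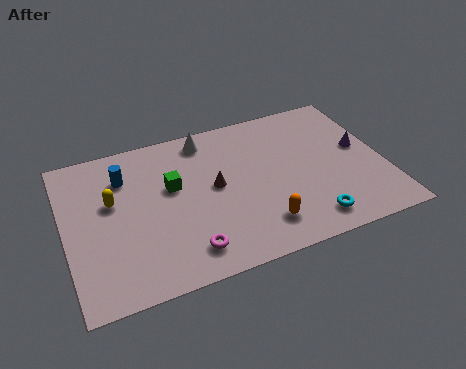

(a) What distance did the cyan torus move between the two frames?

1.8

From (13.2, 1.3) to (11.4, 1.5), the cyan torus covered √(1.8² + 0.2²) ≈ 1.8 units.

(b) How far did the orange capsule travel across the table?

2.9

From (12.0, 2.1) to (9.1, 2.0), the orange capsule covered √(2.9² + 0.1²) ≈ 2.9 units.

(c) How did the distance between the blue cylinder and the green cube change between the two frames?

-0.6

The distance was about 3.2 in the first image and 2.6 in the second, so they moved 0.6 units closer together.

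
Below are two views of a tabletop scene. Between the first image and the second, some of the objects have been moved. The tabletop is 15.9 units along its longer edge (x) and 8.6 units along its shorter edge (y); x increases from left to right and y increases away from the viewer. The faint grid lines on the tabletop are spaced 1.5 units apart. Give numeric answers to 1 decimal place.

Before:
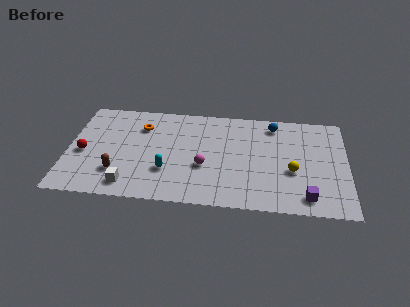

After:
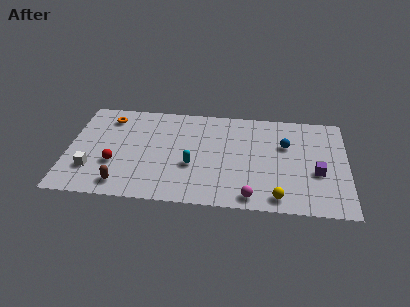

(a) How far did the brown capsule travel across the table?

1.0

The brown capsule was near (2.9, 2.3) before and (3.2, 1.3) after, so it travelled √(0.3² + 1.0²) ≈ 1.0 units.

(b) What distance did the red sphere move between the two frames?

2.0

From (0.9, 3.8) to (2.7, 3.0), the red sphere covered √(1.8² + 0.8²) ≈ 2.0 units.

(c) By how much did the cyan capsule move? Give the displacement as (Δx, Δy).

(1.4, 0.6)

The cyan capsule was at about (5.7, 2.7) and moved to about (7.1, 3.3).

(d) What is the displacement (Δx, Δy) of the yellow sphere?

(-0.8, -2.3)

The yellow sphere was at about (12.8, 3.4) and moved to about (12.0, 1.1).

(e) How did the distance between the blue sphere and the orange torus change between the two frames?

+2.6

The distance was about 7.7 in the first image and 10.3 in the second, so they moved 2.6 units further apart.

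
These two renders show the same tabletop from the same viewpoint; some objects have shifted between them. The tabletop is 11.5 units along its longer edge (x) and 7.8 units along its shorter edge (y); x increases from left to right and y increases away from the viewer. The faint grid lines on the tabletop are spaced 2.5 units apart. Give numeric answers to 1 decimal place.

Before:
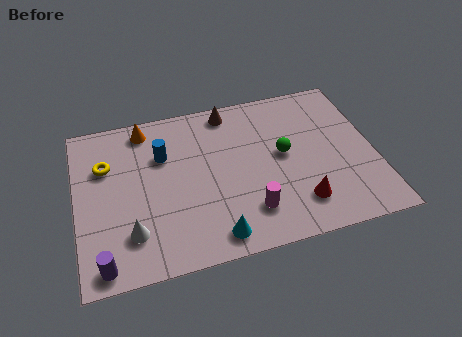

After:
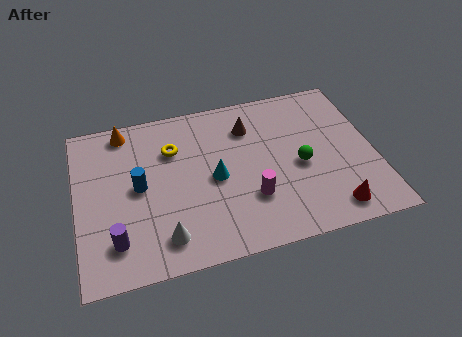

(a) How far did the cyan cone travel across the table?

2.7

The cyan cone moved from about (5.1, 1.0) to (5.3, 3.7), a distance of √(0.2² + 2.7²) ≈ 2.7.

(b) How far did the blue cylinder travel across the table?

1.6

The blue cylinder was near (3.4, 5.3) before and (2.4, 4.0) after, so it travelled √(1.0² + 1.3²) ≈ 1.6 units.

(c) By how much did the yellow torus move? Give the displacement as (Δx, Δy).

(2.6, 0.2)

From the two frames, the yellow torus sits at roughly (1.2, 5.3) before and (3.8, 5.5) after.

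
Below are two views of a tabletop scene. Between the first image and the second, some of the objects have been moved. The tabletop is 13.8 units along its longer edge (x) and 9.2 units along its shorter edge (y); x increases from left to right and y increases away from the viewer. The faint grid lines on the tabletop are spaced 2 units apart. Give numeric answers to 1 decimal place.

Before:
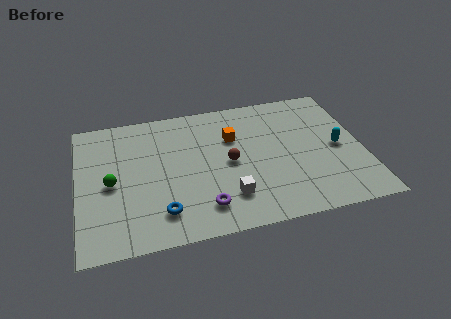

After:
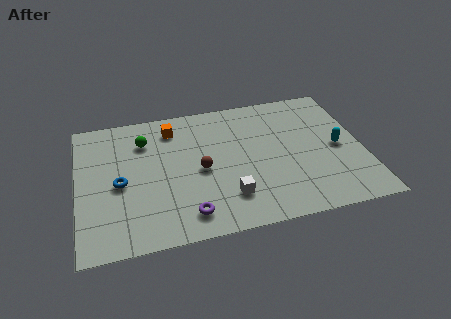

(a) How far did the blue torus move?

3.0

From (3.9, 1.9) to (2.0, 4.2), the blue torus covered √(1.9² + 2.3²) ≈ 3.0 units.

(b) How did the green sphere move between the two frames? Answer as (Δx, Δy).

(1.7, 2.6)

From the two frames, the green sphere sits at roughly (1.6, 4.3) before and (3.3, 6.9) after.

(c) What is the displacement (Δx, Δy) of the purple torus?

(-0.8, -0.3)

The purple torus started near (5.9, 1.8) and ended near (5.1, 1.5).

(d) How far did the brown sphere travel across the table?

1.4

The brown sphere moved from about (7.3, 4.5) to (5.9, 4.3), a distance of √(1.4² + 0.2²) ≈ 1.4.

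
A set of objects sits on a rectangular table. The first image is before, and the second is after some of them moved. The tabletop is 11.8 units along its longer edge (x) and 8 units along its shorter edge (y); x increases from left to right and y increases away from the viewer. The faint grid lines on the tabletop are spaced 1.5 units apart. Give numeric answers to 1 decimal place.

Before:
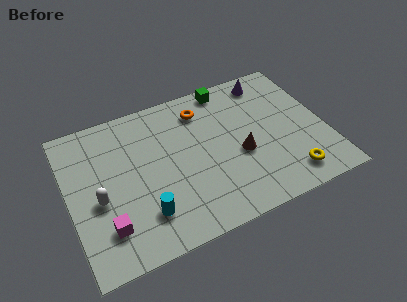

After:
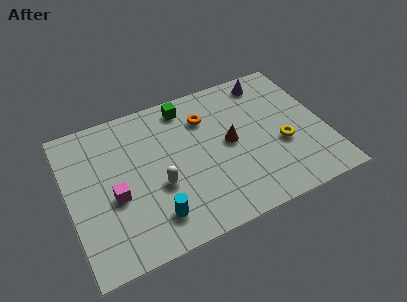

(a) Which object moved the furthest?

the white capsule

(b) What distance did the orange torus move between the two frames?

0.5

From (6.4, 6.4) to (6.5, 5.9), the orange torus covered √(0.1² + 0.5²) ≈ 0.5 units.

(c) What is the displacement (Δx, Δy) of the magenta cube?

(0.5, 1.4)

The magenta cube was at about (1.5, 1.9) and moved to about (2.0, 3.3).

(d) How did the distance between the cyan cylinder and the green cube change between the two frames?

-1.3

Before: roughly 7.0 units apart; after: 5.7. That's 1.3 units closer together.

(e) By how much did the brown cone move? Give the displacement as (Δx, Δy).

(-0.4, 0.8)

The brown cone started near (7.8, 3.3) and ended near (7.4, 4.1).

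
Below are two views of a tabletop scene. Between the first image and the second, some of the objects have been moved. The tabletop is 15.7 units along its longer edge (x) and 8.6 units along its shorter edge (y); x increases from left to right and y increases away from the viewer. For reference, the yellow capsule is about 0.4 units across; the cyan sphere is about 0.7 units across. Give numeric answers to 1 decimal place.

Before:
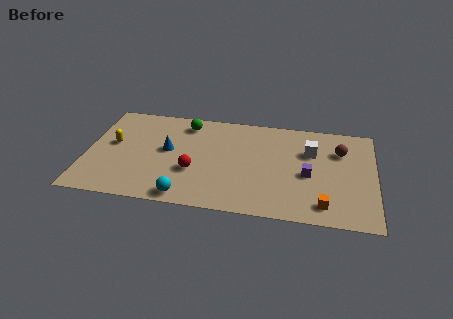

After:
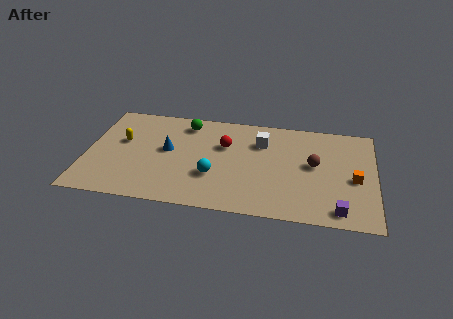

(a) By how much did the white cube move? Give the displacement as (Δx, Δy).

(-2.7, 0.4)

From the two frames, the white cube sits at roughly (12.2, 5.8) before and (9.5, 6.2) after.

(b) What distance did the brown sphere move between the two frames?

2.0

The brown sphere was near (13.8, 6.1) before and (12.4, 4.7) after, so it travelled √(1.4² + 1.4²) ≈ 2.0 units.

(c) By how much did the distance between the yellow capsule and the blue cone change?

-0.5

They were about 3.0 units apart before and 2.5 after — 0.5 units closer together.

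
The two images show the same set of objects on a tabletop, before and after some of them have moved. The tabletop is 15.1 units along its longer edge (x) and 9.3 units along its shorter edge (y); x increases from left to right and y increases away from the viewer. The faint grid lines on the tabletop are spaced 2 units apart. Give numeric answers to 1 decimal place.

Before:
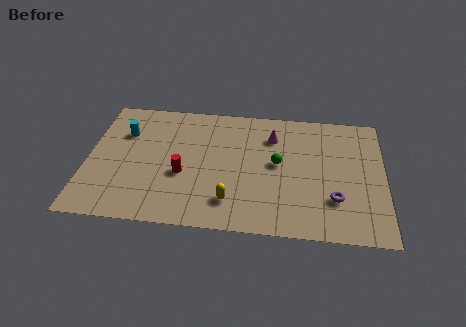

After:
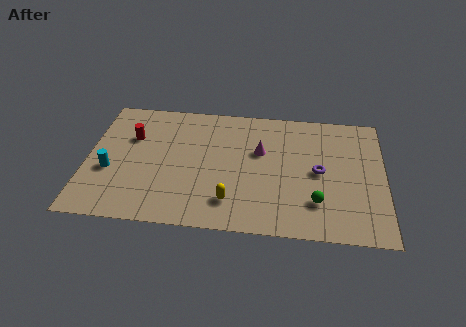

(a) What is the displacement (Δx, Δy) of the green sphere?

(2.0, -2.6)

From the two frames, the green sphere sits at roughly (9.7, 5.0) before and (11.7, 2.4) after.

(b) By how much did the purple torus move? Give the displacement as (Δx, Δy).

(-0.8, 1.9)

The purple torus started near (12.6, 2.7) and ended near (11.8, 4.6).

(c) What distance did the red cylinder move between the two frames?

3.7

The red cylinder was near (4.9, 3.7) before and (2.2, 6.2) after, so it travelled √(2.7² + 2.5²) ≈ 3.7 units.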